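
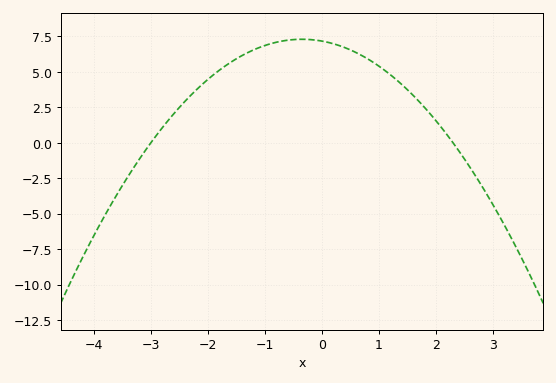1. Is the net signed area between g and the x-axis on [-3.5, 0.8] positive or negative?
positive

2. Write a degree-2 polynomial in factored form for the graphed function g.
y = -1.04(x + 3)(x - 2.3)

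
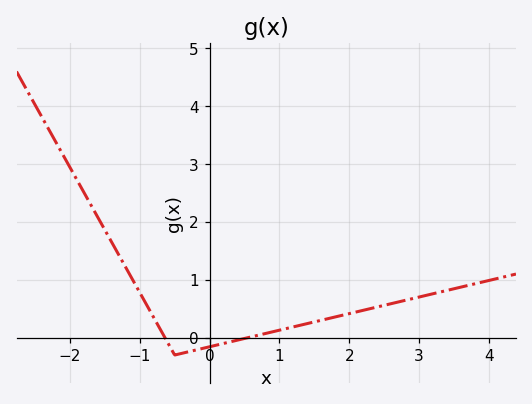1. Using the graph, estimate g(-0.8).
0.349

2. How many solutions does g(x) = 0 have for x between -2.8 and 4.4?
2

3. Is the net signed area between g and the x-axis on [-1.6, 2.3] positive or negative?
positive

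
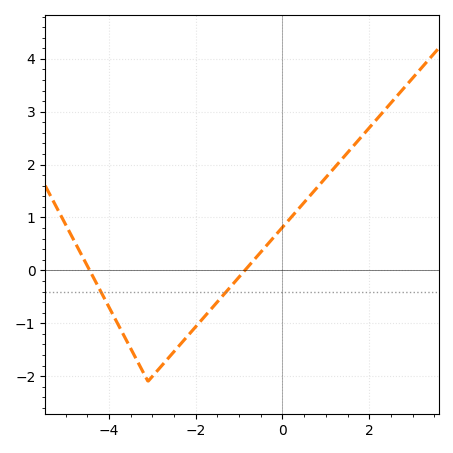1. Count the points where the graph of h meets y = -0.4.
2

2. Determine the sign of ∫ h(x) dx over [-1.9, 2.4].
positive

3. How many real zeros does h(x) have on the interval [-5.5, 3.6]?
2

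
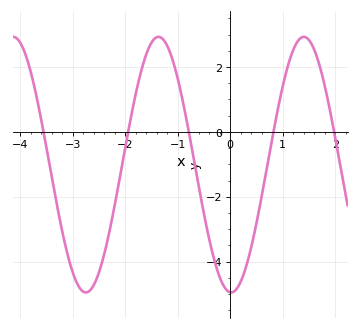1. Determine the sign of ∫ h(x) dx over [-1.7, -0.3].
positive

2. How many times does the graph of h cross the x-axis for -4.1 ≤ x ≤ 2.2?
5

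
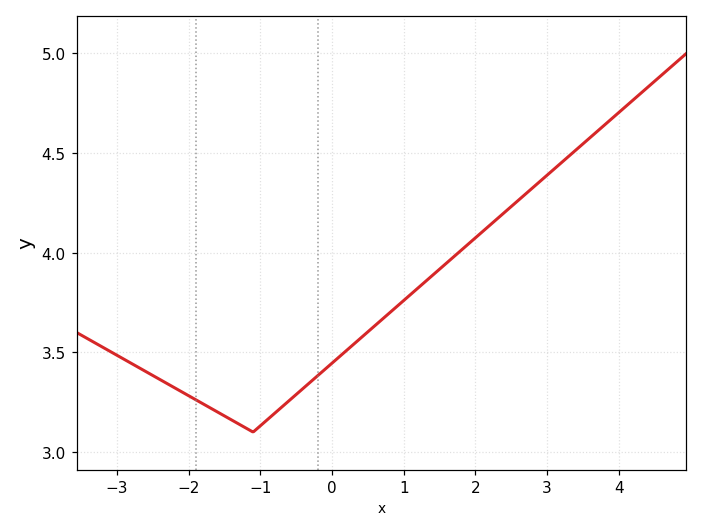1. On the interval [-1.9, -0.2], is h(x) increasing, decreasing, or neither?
neither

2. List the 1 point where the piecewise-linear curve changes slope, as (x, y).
(-1.1, 3.1)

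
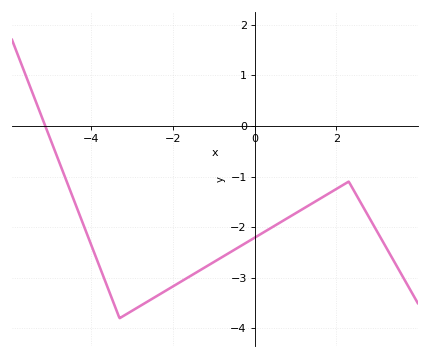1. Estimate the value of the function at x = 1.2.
-1.63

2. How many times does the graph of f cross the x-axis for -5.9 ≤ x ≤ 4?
1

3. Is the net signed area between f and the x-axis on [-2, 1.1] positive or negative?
negative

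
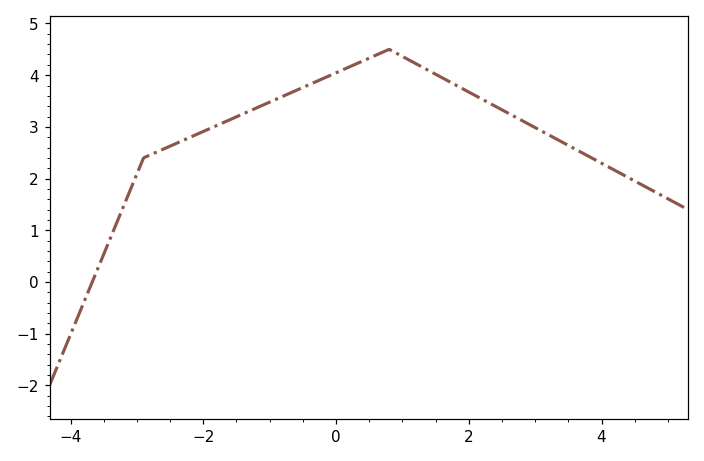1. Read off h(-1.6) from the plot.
3.1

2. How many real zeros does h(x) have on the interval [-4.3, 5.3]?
1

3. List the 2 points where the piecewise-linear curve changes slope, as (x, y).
(-2.9, 2.4); (0.8, 4.5)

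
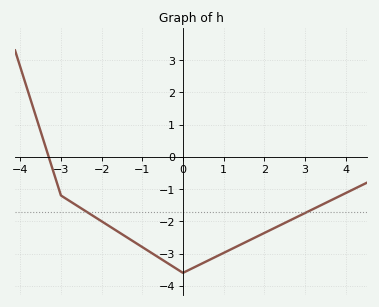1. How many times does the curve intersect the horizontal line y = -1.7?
2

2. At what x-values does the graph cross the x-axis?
-3.3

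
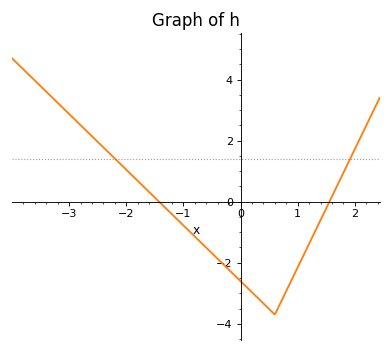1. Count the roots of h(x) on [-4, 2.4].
2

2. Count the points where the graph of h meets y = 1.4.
2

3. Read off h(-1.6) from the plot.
0.4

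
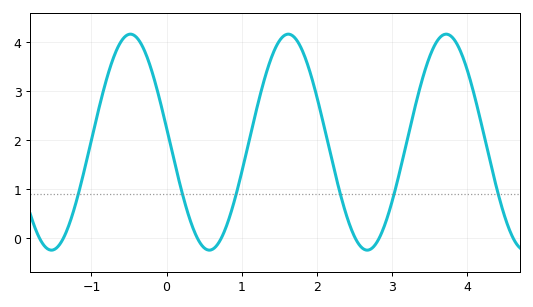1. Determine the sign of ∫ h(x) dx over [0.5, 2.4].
positive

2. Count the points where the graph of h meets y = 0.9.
6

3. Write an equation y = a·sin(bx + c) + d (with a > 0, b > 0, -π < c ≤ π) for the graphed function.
y = 2.2sin(3x + 3) + 1.96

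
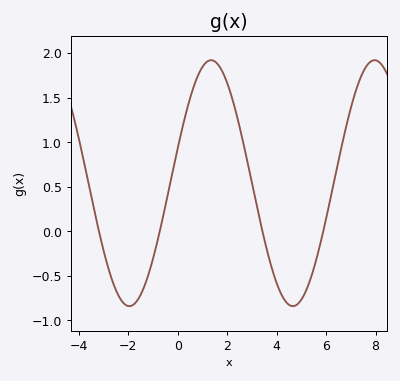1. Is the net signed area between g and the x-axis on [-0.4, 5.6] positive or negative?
positive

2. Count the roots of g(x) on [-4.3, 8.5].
4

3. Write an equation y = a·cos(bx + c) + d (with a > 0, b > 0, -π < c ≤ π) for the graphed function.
y = 1.38cos(0.95x - 1.3) + 0.54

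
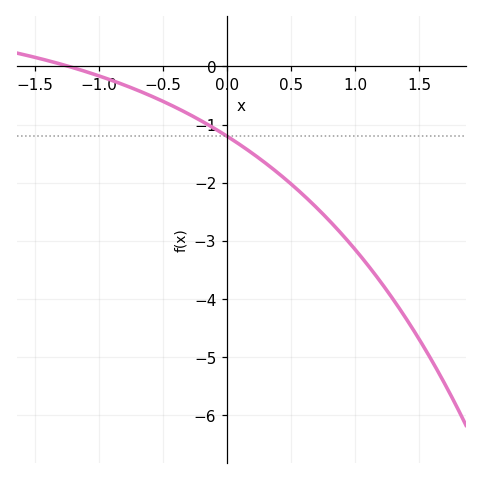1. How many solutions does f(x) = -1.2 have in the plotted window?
1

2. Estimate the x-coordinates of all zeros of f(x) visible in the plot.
-1.25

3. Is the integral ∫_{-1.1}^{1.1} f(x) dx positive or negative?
negative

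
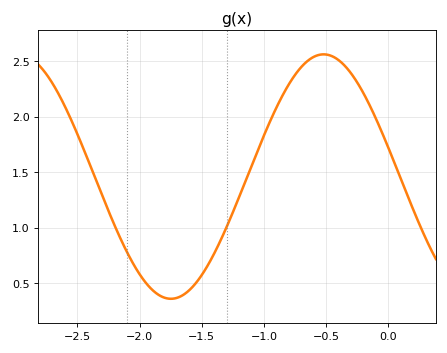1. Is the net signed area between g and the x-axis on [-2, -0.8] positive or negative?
positive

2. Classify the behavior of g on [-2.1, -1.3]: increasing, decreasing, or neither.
neither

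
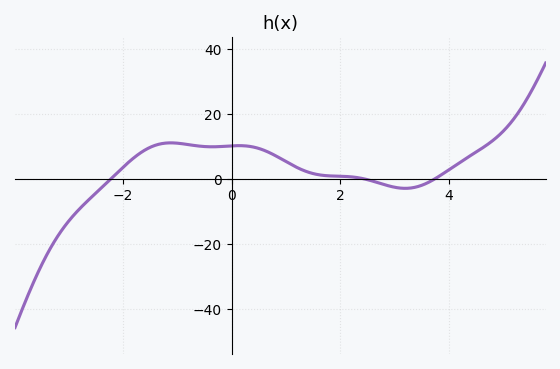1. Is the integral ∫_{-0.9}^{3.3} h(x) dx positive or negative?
positive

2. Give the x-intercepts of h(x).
-2.22, 2.45, 3.74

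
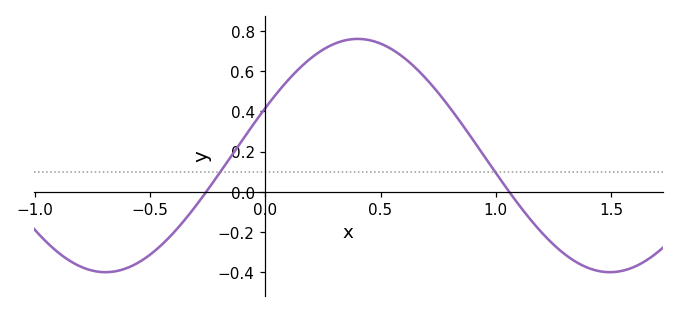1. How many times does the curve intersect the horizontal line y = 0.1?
2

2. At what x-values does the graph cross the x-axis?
-0.25, 1.05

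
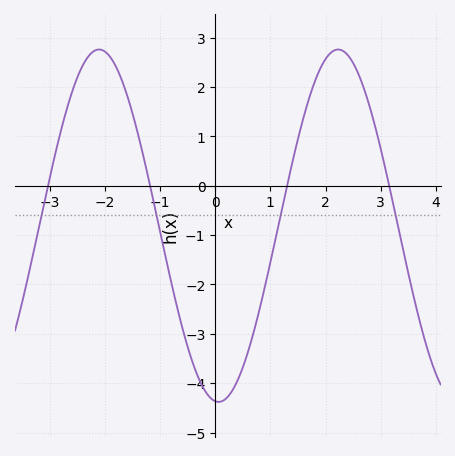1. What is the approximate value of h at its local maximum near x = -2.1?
2.8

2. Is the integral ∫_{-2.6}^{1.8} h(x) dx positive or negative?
negative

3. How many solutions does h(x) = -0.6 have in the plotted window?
4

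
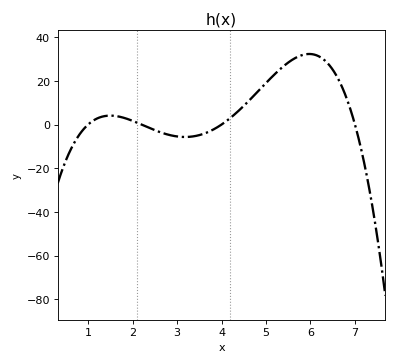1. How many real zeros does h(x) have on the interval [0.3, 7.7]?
4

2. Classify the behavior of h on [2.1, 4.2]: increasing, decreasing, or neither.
neither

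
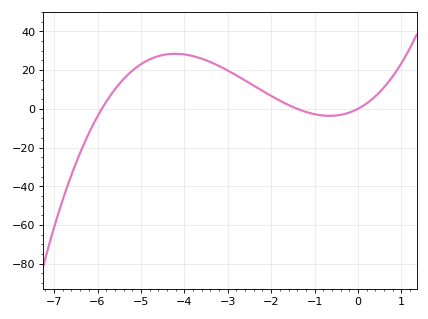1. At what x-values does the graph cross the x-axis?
-6, -1.4, 0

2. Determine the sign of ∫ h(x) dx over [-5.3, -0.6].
positive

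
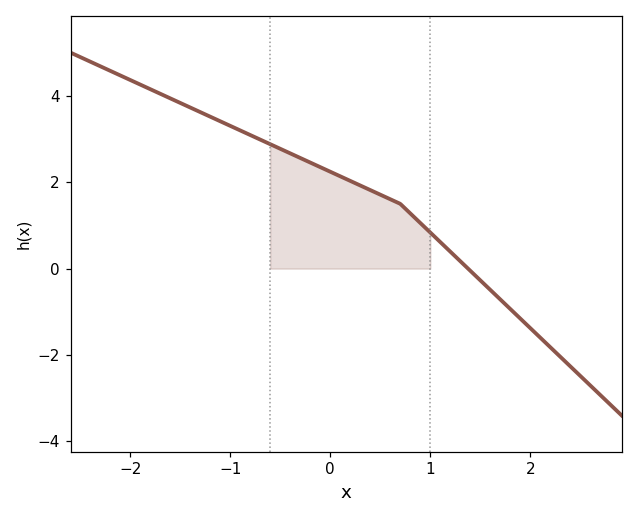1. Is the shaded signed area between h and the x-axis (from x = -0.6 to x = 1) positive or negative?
positive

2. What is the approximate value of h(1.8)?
-0.937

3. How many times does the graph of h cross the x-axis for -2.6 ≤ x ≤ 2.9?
1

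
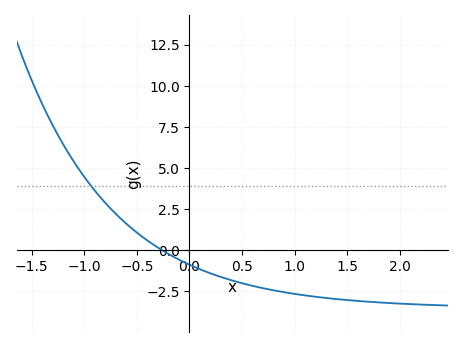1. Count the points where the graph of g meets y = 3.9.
1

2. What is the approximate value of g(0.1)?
-1.16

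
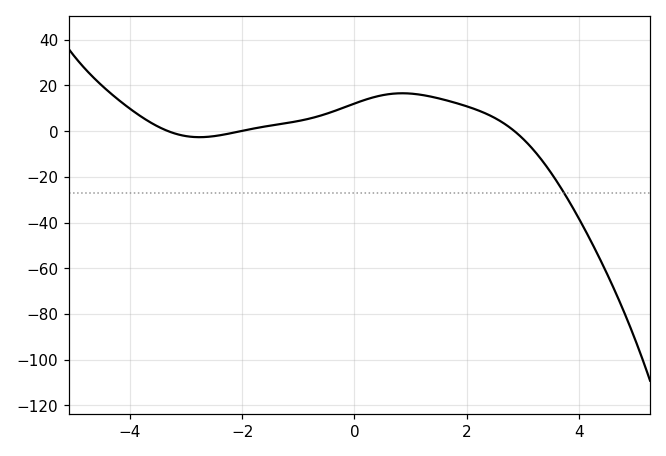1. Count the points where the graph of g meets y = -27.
1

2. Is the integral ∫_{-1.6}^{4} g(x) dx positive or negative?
positive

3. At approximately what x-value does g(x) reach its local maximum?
0.849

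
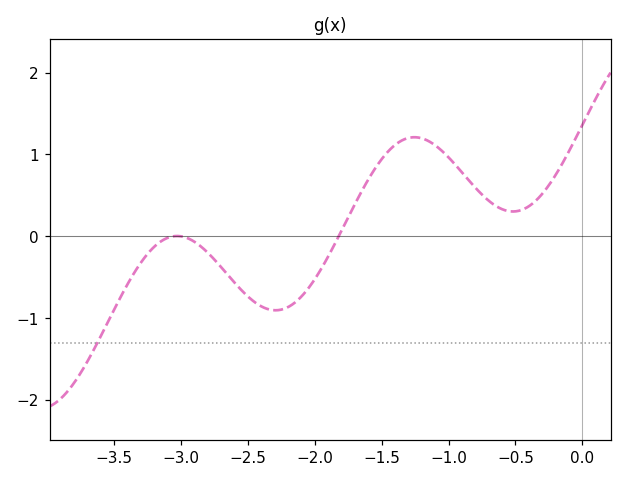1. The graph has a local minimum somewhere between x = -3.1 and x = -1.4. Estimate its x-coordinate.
-2.3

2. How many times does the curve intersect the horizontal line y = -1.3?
1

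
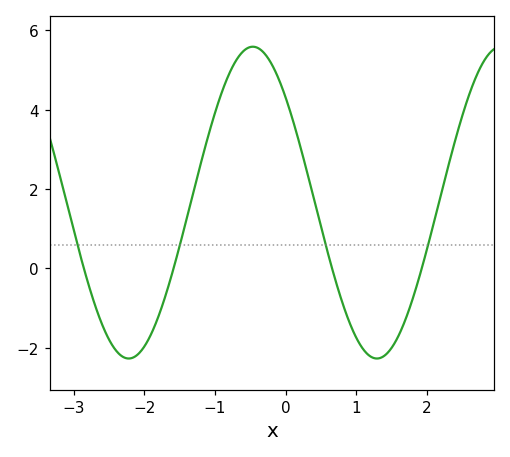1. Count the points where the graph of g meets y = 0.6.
4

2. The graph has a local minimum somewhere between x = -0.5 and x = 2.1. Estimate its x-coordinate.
1.29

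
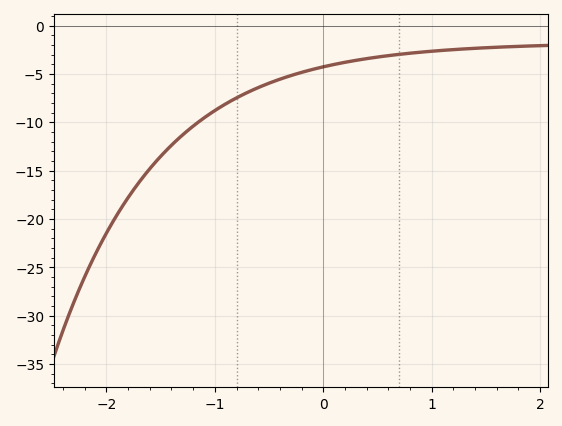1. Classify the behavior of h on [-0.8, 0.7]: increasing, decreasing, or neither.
increasing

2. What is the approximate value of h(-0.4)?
-5.54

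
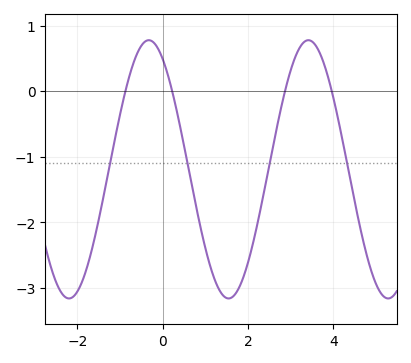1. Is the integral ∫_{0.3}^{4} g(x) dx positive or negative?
negative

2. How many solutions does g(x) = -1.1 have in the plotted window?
4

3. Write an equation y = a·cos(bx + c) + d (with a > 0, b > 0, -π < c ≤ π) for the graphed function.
y = 1.97cos(1.68x + 0.552) - 1.19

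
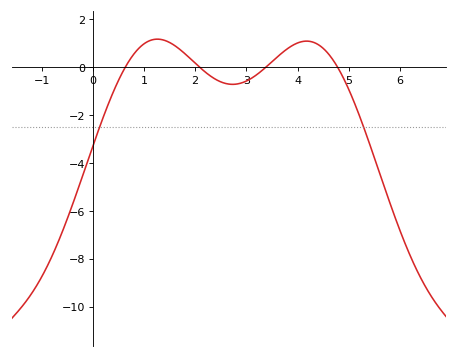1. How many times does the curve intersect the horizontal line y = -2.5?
2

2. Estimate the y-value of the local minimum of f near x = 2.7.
-0.713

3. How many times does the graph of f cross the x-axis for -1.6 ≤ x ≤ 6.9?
4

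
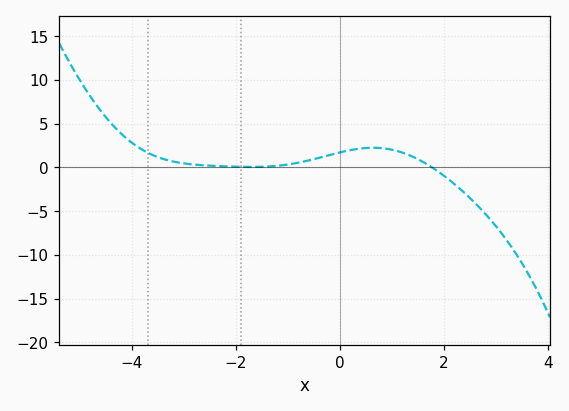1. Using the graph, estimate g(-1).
0.33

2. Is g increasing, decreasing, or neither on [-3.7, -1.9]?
decreasing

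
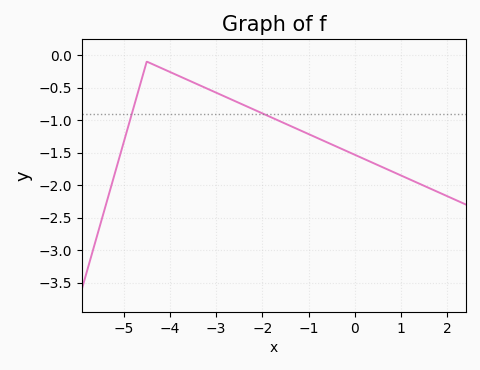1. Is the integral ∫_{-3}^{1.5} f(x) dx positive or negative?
negative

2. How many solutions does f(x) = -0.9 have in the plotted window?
2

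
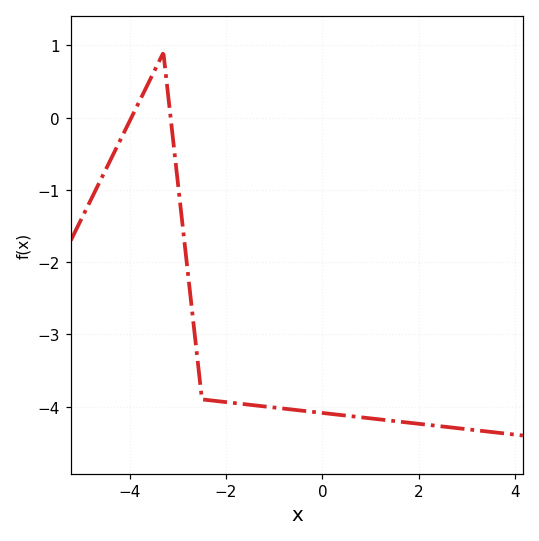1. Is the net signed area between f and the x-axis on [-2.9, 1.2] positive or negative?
negative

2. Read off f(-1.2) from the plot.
-4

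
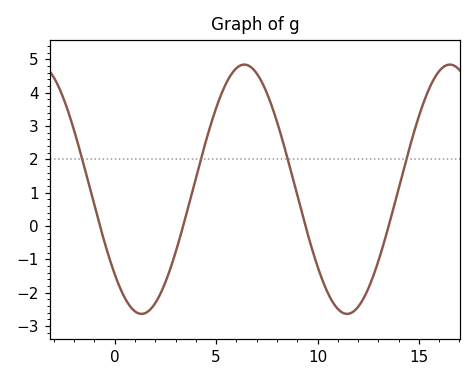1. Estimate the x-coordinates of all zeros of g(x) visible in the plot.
-0.729, 3.37, 9.4, 13.5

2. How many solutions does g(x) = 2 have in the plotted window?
4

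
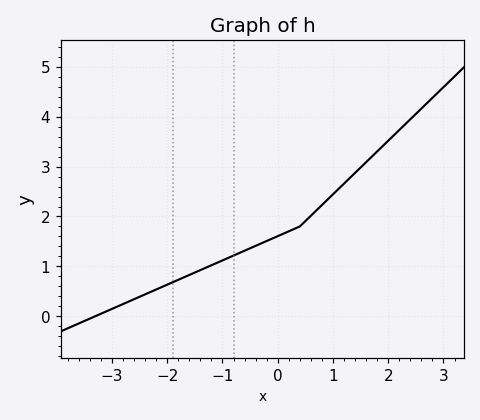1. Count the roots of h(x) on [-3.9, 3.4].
1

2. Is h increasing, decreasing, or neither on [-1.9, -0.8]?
increasing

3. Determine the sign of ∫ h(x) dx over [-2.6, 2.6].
positive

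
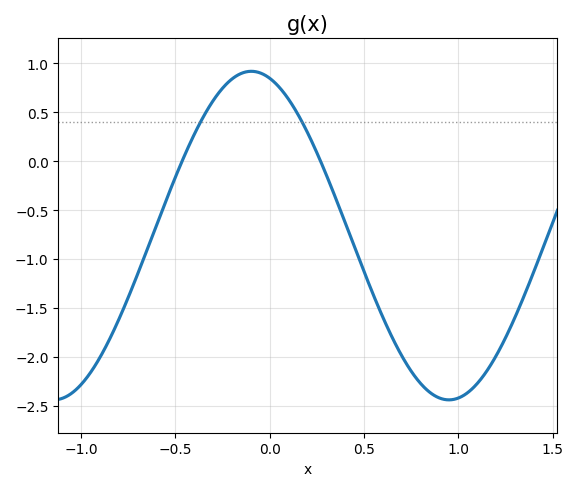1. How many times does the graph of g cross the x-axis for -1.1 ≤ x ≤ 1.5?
2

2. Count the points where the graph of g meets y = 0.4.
2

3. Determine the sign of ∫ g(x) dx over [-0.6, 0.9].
negative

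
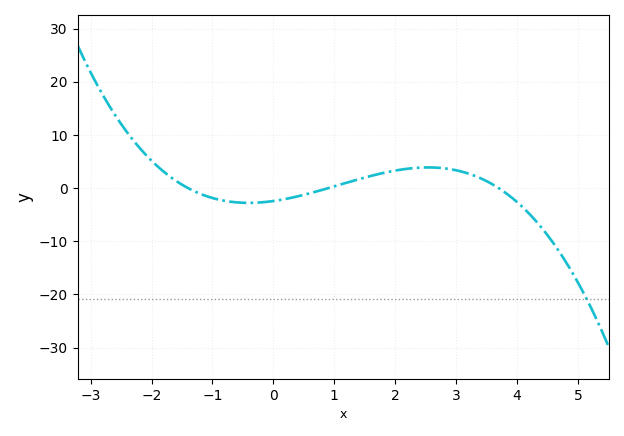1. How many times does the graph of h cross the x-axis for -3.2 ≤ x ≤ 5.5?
3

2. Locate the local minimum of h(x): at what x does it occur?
-0.4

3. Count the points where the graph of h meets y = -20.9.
1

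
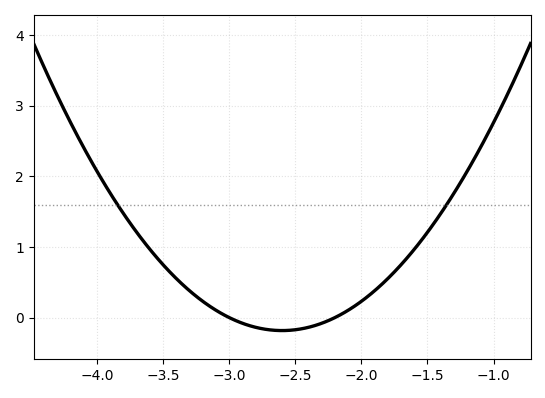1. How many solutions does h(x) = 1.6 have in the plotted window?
2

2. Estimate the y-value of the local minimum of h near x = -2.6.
-0.2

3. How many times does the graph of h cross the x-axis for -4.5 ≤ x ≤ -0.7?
2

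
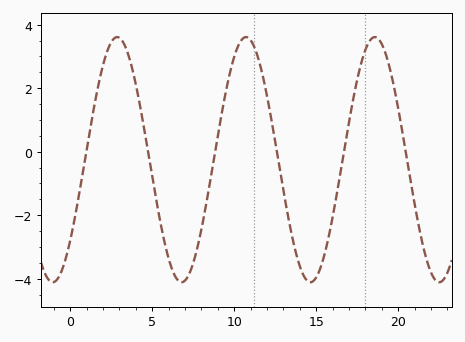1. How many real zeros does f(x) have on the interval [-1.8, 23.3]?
6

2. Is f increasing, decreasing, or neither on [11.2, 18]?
neither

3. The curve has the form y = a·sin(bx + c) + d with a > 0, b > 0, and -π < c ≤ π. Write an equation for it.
y = 3.86sin(0.8x - 0.722) - 0.25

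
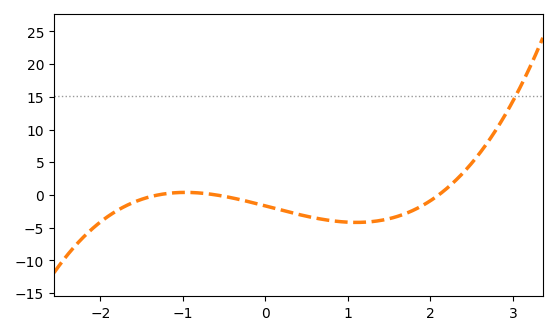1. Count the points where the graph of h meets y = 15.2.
1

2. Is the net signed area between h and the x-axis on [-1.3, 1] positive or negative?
negative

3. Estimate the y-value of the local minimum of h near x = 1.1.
-4.2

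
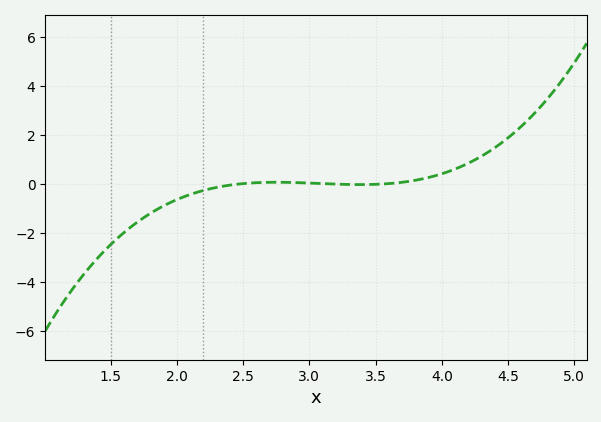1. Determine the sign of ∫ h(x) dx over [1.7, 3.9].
negative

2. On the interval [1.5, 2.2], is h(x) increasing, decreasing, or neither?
increasing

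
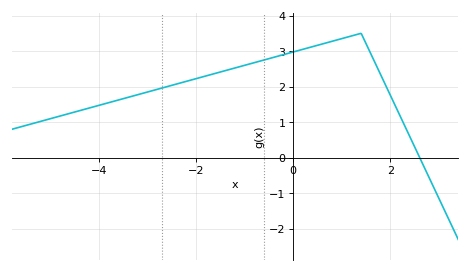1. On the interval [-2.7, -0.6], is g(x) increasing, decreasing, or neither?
increasing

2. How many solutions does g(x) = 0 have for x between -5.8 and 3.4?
1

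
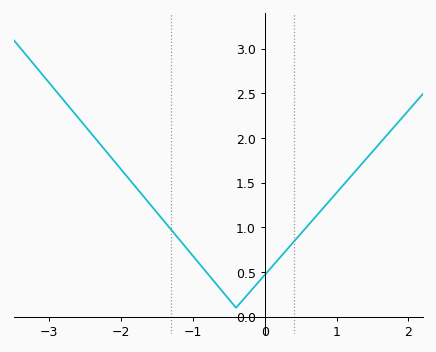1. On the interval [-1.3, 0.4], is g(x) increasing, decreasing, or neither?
neither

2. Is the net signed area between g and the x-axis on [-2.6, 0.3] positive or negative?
positive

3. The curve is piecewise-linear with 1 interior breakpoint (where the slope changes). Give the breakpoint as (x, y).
(-0.4, 0.1)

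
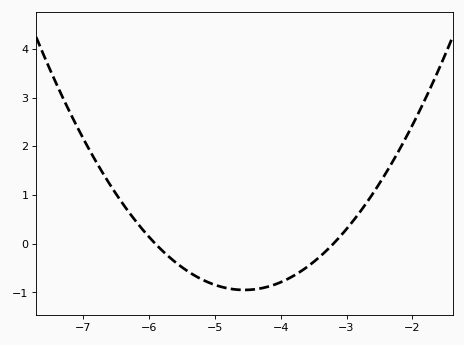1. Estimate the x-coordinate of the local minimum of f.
-4.55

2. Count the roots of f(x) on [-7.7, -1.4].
2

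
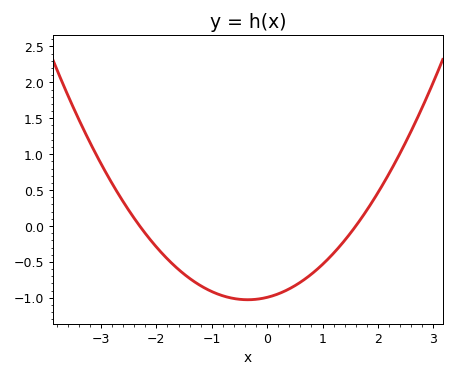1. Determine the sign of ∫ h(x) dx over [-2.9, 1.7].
negative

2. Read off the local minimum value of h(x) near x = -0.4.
-1.03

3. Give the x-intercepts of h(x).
-2.3, 1.6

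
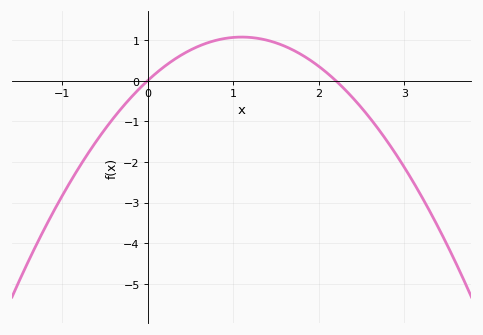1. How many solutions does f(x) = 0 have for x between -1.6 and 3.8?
2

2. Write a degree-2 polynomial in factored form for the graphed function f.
y = -0.89(x - 0)(x - 2.2)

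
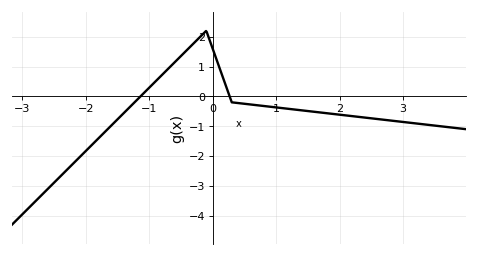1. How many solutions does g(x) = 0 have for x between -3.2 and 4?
2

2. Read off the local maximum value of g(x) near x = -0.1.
2.2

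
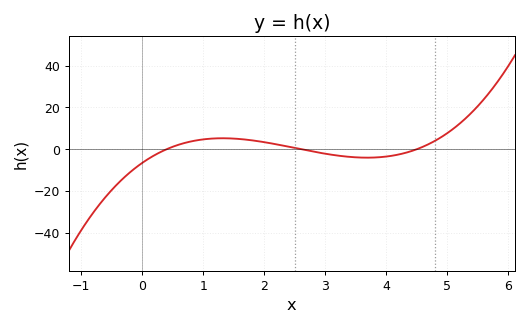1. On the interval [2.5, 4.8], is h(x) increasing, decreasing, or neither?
neither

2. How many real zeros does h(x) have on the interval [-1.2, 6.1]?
3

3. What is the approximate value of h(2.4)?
2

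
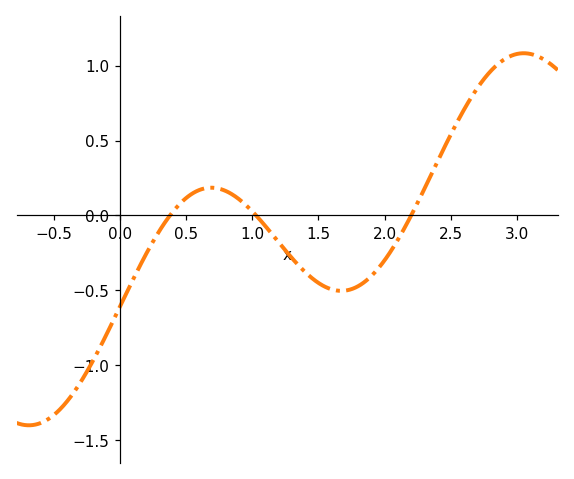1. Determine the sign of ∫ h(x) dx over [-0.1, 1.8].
negative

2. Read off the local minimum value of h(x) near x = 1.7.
-0.503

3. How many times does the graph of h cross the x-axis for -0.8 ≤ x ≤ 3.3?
3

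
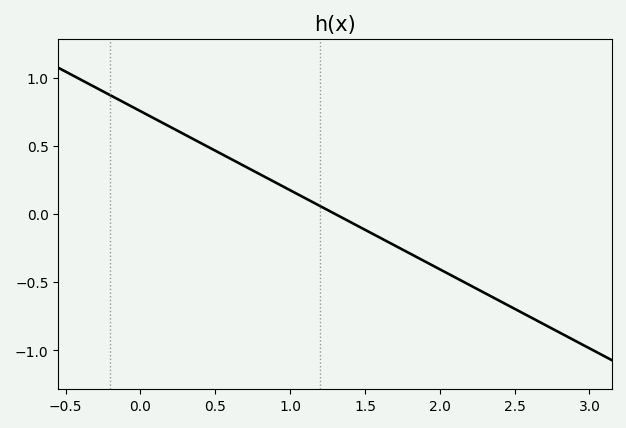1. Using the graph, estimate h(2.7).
-0.8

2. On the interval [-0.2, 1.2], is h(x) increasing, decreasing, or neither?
decreasing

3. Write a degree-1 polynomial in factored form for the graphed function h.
y = -0.58(x - 1.3)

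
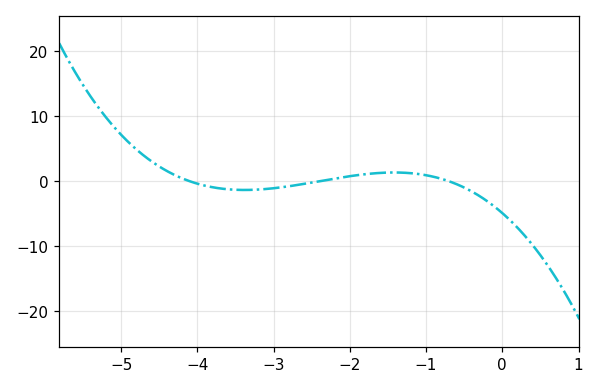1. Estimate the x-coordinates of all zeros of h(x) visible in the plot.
-4.1, -2.4, -0.7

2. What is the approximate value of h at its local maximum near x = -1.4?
1.34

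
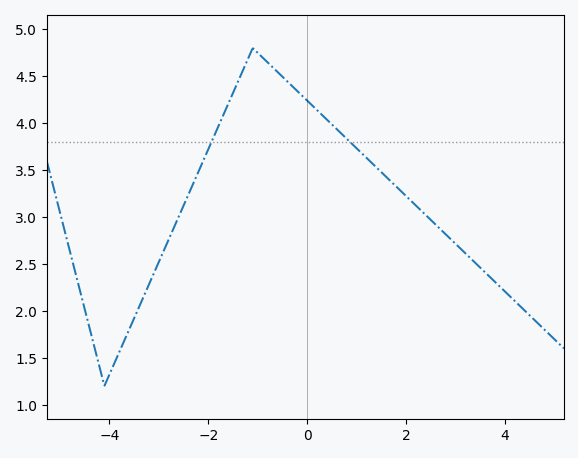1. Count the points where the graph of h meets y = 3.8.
2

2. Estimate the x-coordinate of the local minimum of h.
-4.1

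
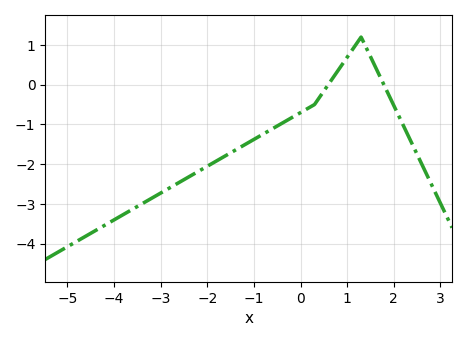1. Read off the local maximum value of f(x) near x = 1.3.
1.2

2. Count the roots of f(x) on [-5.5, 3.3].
2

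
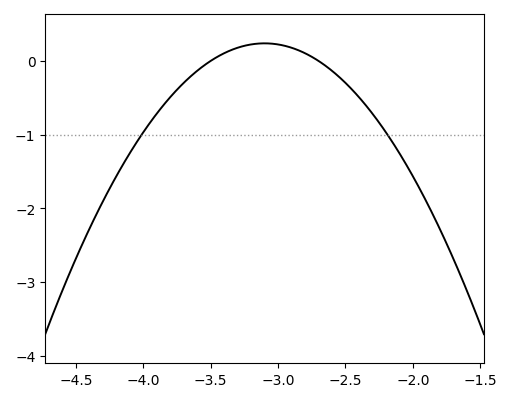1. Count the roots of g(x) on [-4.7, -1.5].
2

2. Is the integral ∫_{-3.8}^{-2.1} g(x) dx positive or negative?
negative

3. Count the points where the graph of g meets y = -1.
2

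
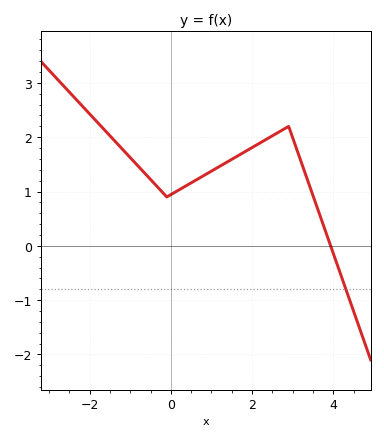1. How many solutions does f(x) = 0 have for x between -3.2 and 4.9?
1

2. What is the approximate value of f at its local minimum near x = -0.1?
0.901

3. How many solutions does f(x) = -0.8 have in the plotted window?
1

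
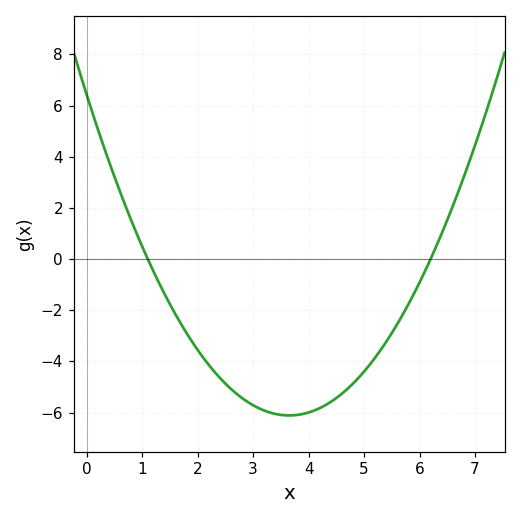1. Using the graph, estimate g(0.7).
2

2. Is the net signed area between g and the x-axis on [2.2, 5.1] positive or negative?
negative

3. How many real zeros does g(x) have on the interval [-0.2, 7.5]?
2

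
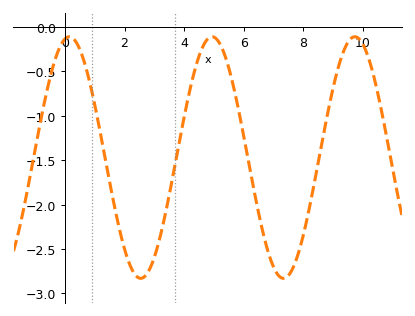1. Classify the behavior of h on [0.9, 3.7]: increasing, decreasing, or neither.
neither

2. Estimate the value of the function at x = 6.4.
-1.92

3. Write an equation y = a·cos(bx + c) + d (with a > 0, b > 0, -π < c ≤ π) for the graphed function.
y = 1.36cos(1.31x - 0.19) - 1.47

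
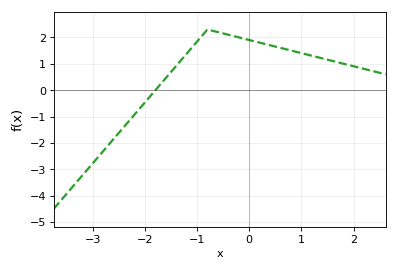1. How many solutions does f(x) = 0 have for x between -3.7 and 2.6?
1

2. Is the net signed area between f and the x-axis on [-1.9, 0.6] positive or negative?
positive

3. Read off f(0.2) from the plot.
1.8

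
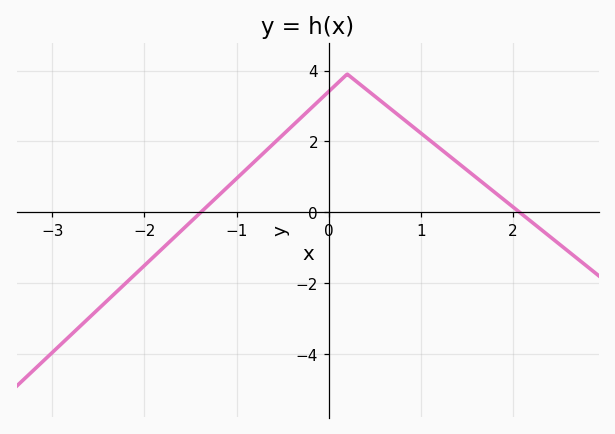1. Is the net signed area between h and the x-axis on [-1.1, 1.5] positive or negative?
positive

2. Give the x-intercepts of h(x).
-1.4, 2.1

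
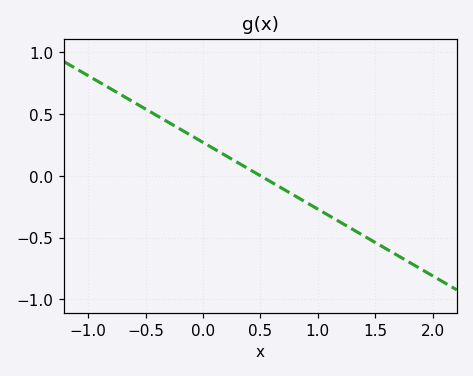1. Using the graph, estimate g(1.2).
-0.378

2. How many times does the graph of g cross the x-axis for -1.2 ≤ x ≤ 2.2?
1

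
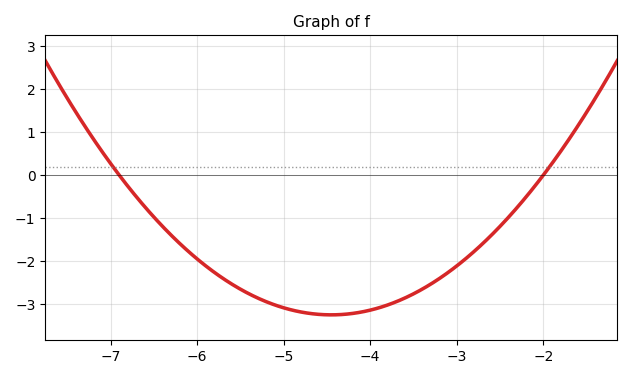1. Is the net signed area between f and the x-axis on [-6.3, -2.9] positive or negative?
negative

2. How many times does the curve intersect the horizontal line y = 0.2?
2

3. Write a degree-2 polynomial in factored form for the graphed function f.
y = 0.54(x + 6.9)(x + 2)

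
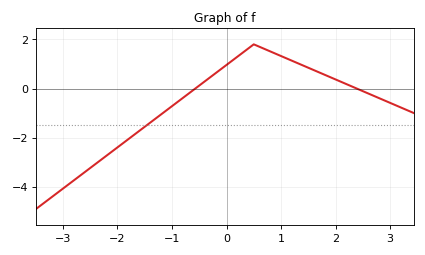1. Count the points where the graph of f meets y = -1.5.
1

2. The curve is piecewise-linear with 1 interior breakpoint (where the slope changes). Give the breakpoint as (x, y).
(0.5, 1.8)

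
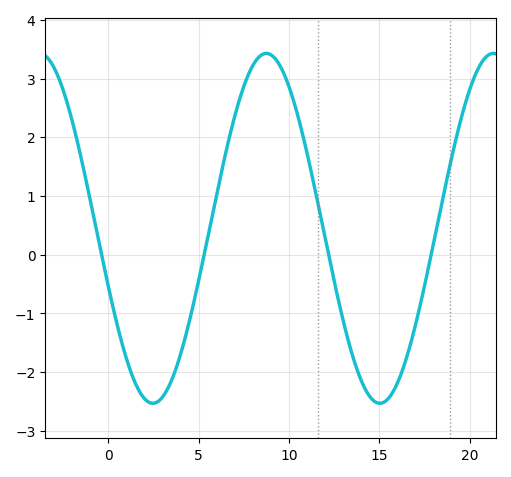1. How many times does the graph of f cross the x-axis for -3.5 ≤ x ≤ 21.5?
4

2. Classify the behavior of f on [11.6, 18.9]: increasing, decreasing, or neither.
neither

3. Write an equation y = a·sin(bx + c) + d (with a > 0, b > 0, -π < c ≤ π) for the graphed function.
y = 2.98sin(0.5x - 2.8) + 0.45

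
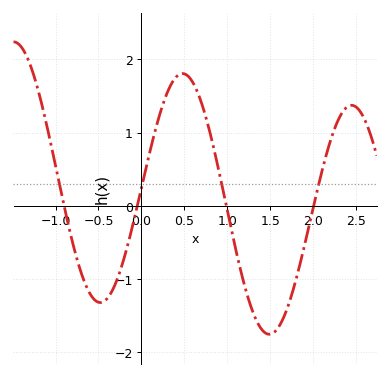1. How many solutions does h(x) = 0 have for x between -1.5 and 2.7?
4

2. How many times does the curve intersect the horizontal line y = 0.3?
4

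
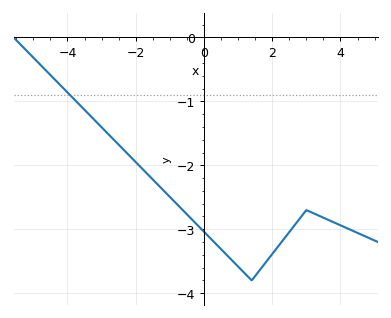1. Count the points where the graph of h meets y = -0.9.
1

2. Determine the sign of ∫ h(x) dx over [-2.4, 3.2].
negative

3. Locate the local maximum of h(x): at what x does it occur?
3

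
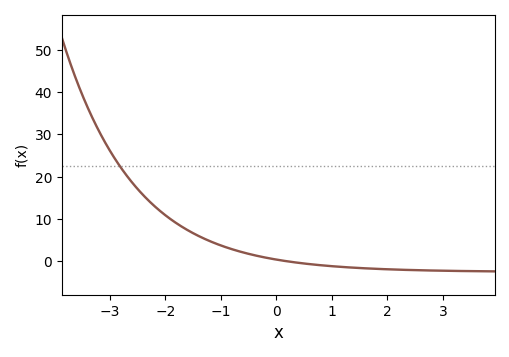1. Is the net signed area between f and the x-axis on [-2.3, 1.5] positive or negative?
positive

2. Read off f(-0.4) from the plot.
1.46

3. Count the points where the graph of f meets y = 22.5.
1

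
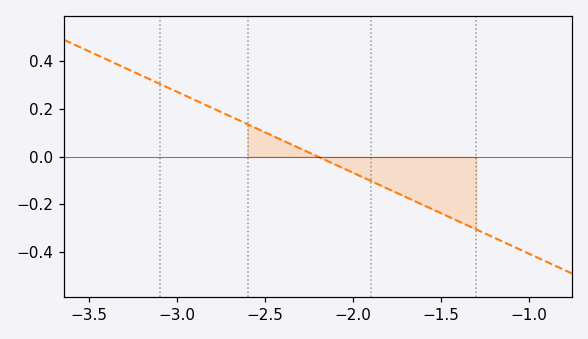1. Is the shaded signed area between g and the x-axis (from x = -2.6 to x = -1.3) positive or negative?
negative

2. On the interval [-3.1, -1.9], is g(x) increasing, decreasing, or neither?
decreasing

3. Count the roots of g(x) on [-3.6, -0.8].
1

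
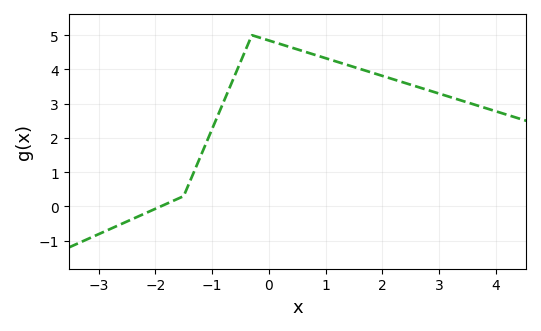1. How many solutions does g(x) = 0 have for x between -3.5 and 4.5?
1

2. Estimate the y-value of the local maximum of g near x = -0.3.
5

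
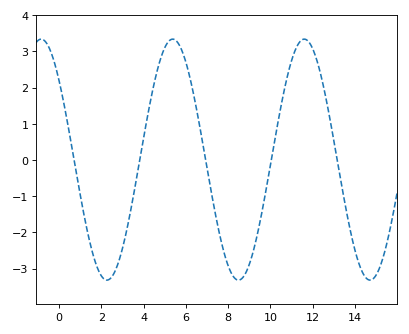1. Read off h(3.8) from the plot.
-0.1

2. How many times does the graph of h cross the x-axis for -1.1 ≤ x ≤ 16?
5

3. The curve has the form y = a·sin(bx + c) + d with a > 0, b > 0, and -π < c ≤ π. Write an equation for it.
y = 3.33sin(1x + 2.4) + 0.01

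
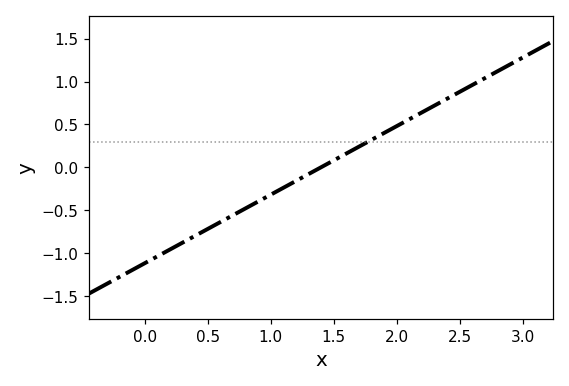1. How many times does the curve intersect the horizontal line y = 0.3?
1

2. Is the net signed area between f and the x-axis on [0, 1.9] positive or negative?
negative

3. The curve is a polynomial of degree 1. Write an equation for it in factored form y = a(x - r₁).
y = 0.8(x - 1.4)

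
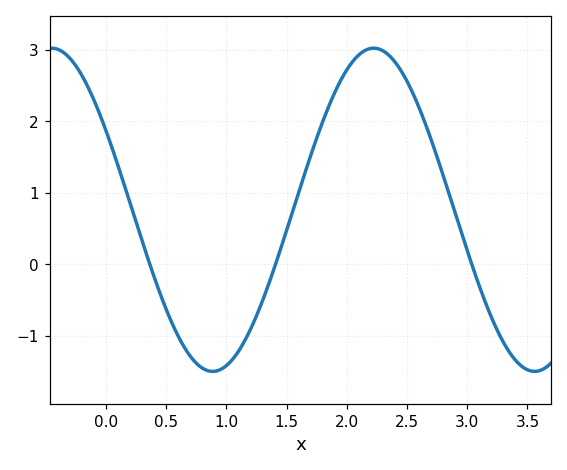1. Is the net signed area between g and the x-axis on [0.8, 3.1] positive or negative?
positive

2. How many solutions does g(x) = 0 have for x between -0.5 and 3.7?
3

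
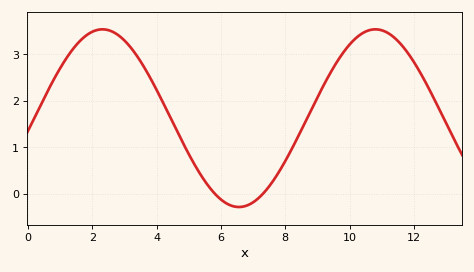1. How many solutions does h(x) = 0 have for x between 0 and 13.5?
2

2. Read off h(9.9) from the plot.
3.13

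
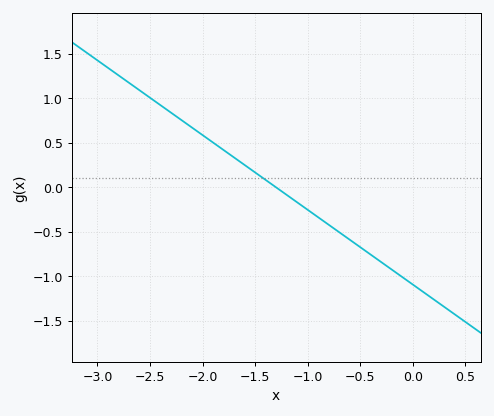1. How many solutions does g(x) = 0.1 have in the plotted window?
1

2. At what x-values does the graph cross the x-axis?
-1.3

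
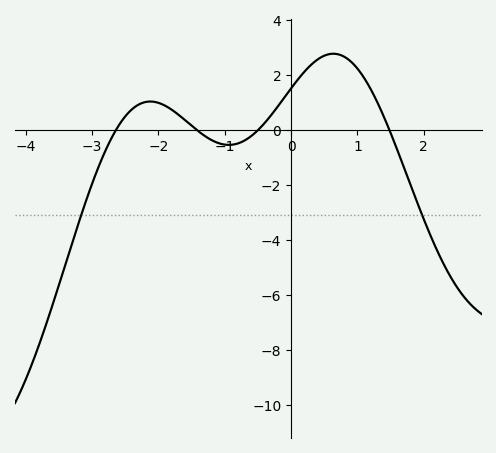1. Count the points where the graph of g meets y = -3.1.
2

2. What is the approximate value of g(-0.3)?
0.6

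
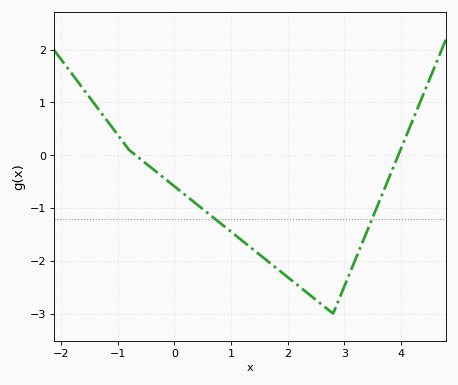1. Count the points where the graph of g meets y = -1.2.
2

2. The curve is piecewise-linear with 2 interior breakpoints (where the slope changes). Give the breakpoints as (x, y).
(-0.8, 0.1); (2.8, -3)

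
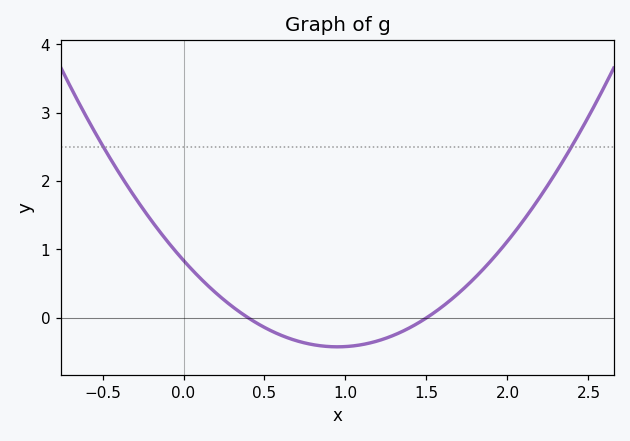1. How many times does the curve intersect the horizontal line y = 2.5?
2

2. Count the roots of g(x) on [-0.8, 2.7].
2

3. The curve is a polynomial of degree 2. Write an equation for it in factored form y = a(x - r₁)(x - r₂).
y = 1.4(x - 0.4)(x - 1.5)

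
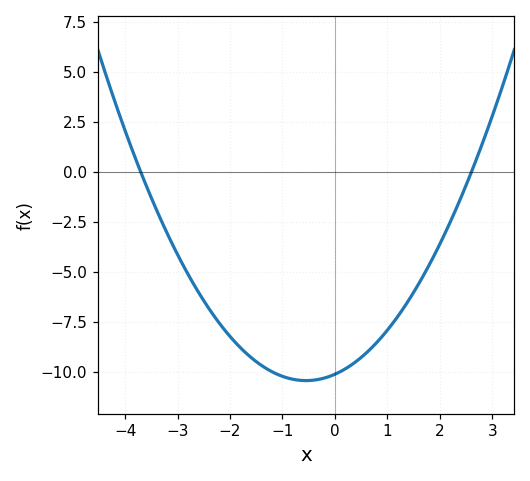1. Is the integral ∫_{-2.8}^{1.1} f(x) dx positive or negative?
negative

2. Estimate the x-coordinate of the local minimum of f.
-0.55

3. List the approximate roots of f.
-3.7, 2.6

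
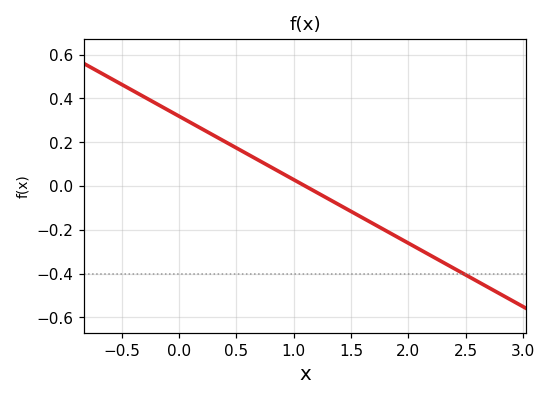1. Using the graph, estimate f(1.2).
-0.02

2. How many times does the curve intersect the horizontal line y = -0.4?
1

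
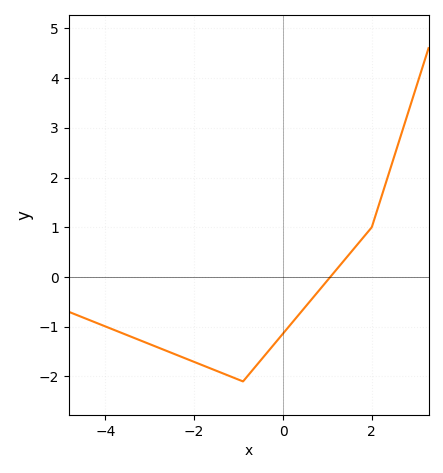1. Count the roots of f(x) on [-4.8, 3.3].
1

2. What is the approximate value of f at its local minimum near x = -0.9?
-2.1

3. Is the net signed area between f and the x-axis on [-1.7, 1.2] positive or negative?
negative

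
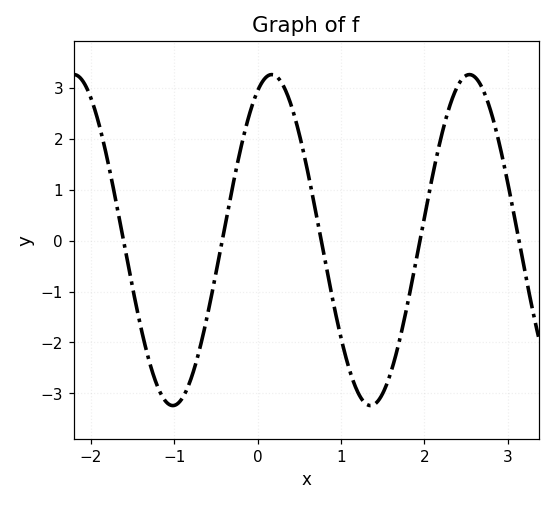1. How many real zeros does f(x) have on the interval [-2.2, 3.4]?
5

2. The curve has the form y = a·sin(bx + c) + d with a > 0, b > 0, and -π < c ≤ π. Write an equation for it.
y = 3.25sin(2.65x + 1.12) + 0.01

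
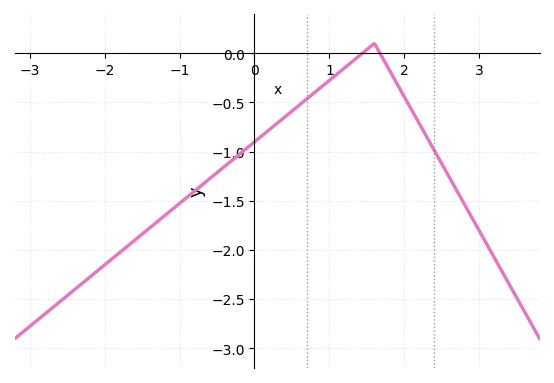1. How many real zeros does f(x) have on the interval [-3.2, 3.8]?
2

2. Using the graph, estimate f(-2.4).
-2.4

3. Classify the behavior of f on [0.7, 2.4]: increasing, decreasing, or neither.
neither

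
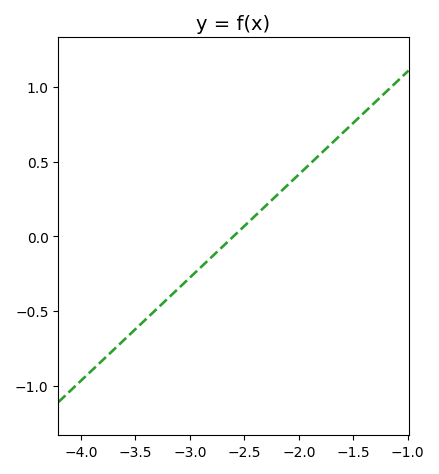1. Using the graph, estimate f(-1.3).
0.9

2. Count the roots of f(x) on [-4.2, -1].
1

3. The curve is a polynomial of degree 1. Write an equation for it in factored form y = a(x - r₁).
y = 0.69(x + 2.6)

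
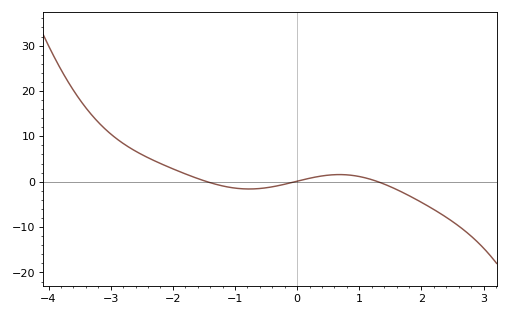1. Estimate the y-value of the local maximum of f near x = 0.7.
1.57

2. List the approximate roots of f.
-1.45, -0.032, 1.3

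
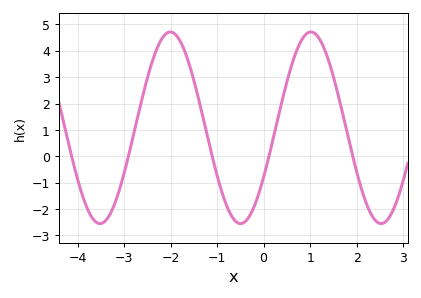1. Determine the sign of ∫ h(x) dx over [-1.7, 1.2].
positive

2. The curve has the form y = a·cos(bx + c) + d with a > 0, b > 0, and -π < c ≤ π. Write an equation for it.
y = 3.63cos(2.08x - 2.11) + 1.08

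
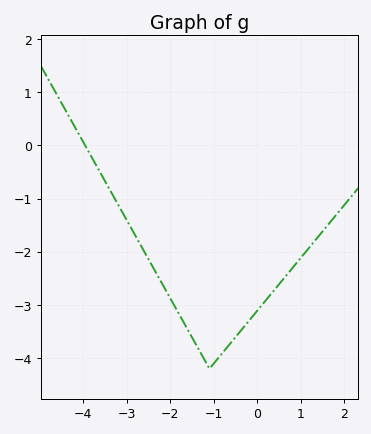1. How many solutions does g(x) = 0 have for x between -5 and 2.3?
1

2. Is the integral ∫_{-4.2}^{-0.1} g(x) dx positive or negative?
negative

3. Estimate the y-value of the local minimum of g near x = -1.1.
-4.2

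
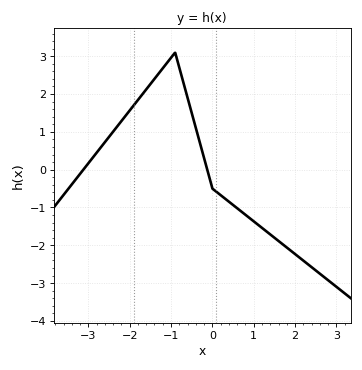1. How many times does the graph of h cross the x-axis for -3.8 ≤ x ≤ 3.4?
2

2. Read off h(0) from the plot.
-0.5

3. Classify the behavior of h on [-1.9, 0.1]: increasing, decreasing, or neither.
neither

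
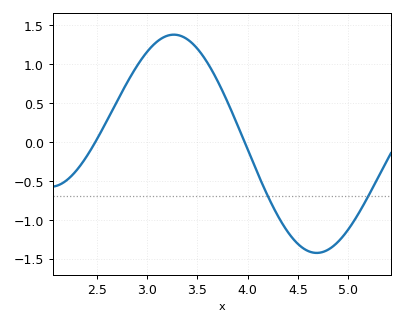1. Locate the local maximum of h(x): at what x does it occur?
3.25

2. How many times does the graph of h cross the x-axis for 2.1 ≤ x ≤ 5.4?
2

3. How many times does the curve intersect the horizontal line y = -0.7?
2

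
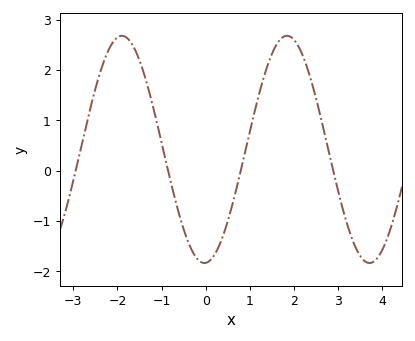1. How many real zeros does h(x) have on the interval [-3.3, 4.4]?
4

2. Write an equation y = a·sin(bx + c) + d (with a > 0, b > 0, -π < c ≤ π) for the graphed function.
y = 2.26sin(1.7x - 1.5) + 0.42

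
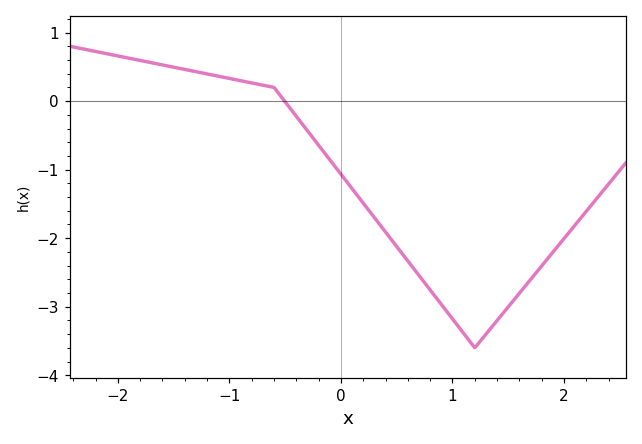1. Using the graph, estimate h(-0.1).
-0.9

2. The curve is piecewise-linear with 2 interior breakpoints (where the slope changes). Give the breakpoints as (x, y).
(-0.6, 0.2); (1.2, -3.6)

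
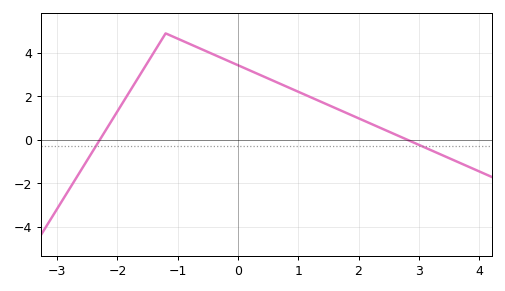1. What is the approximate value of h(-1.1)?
4.8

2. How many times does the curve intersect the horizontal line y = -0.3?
2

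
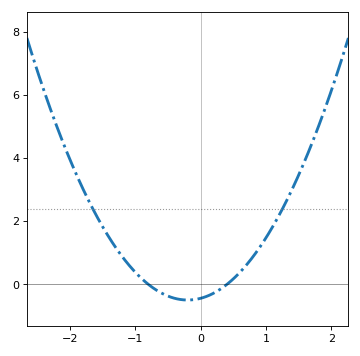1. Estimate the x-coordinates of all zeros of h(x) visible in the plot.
-0.8, 0.4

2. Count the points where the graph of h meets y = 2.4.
2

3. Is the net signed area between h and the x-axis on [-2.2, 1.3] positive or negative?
positive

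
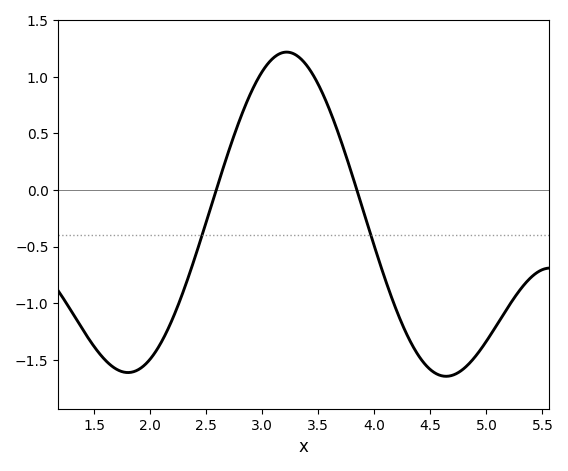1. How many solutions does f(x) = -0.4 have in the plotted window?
2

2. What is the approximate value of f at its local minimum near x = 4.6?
-1.65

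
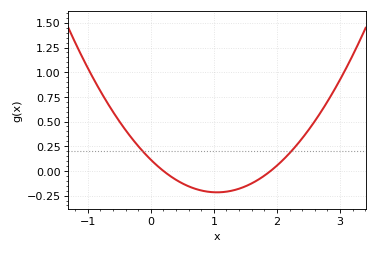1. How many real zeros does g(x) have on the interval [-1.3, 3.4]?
2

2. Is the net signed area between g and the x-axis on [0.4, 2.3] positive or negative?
negative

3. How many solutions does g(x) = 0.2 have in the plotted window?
2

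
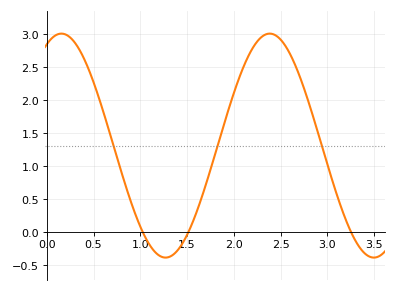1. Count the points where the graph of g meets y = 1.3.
3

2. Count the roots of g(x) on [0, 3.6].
3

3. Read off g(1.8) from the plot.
1.18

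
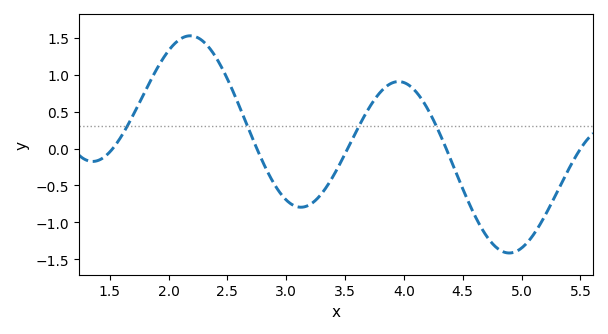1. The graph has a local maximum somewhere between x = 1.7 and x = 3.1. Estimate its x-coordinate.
2.18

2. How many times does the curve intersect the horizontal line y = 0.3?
4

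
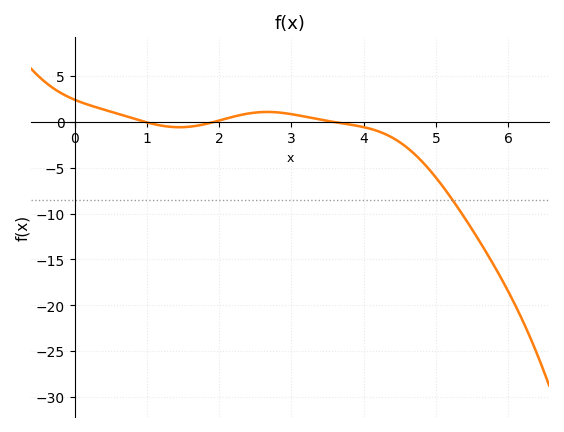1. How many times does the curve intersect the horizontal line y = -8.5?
1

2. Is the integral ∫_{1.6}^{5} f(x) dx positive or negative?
negative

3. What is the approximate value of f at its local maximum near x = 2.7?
1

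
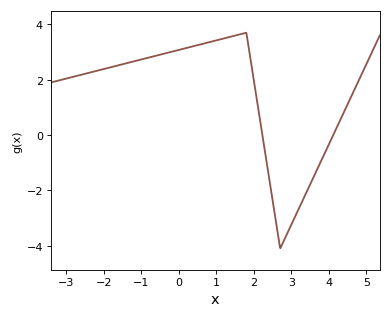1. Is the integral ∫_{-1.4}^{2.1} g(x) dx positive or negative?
positive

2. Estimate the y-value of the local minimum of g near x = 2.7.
-4.1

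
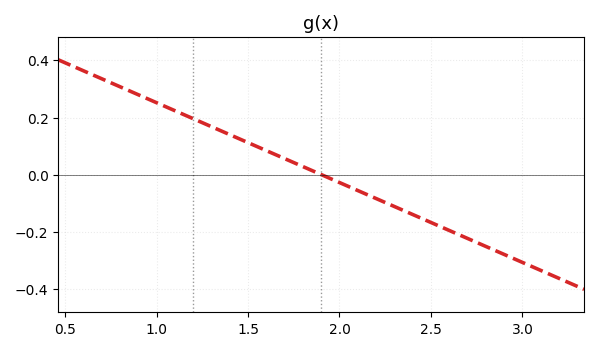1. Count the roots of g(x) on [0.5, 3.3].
1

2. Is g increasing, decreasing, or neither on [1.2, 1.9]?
decreasing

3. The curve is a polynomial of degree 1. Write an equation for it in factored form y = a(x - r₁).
y = -0.28(x - 1.9)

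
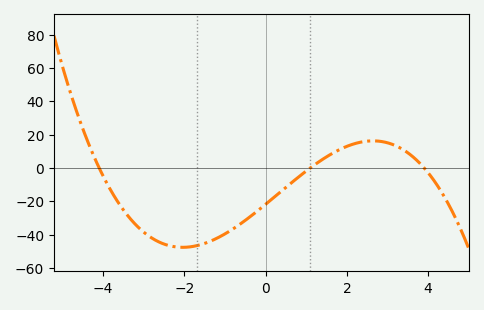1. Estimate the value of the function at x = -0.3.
-27.7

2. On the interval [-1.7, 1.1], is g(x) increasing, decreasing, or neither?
increasing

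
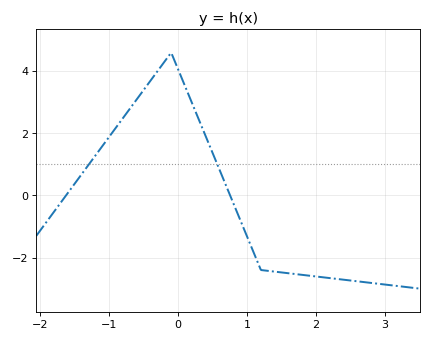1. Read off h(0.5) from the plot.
1.37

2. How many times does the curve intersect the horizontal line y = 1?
2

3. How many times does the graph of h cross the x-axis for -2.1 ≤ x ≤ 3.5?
2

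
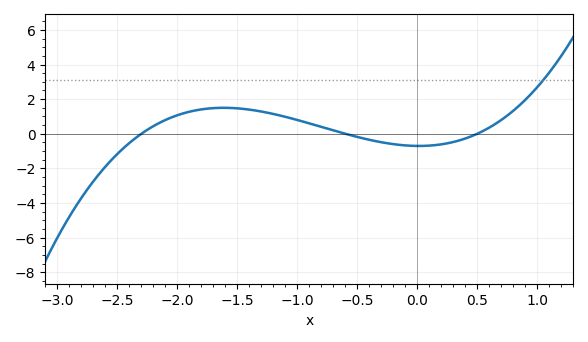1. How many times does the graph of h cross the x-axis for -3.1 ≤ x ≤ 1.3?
3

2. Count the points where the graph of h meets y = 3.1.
1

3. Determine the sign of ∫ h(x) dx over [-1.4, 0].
positive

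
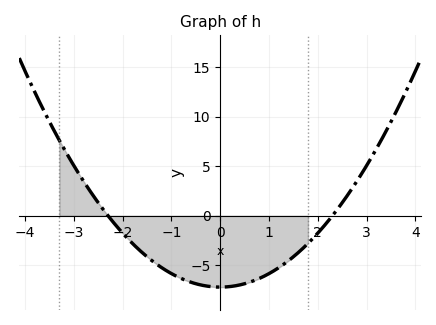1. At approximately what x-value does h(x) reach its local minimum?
0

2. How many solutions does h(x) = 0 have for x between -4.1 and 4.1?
2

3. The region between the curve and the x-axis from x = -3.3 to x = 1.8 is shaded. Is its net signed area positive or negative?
negative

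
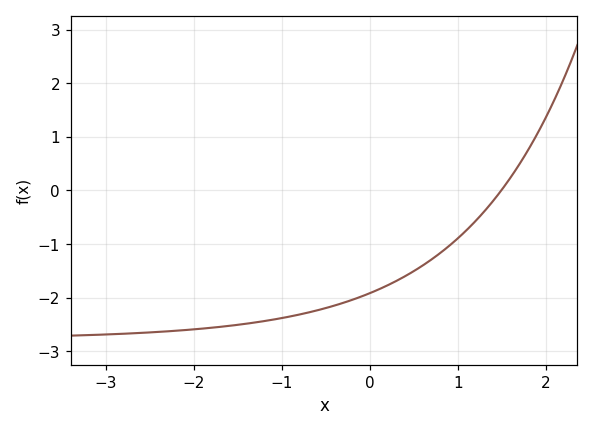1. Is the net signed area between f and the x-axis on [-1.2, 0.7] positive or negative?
negative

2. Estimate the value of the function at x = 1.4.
-0.201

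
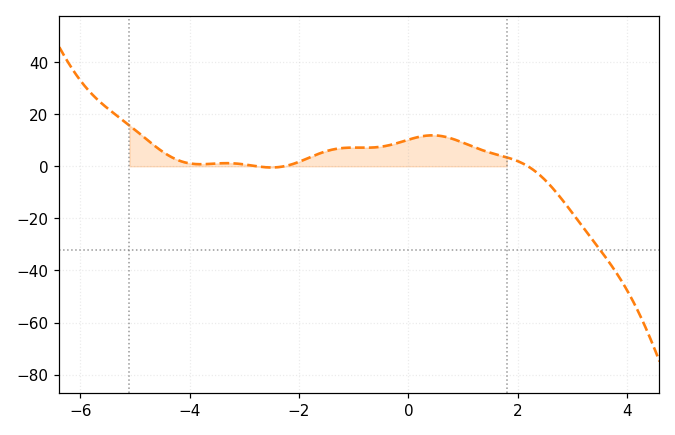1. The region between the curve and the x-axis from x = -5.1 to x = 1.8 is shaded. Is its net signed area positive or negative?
positive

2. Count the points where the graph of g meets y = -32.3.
1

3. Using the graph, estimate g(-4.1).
1.57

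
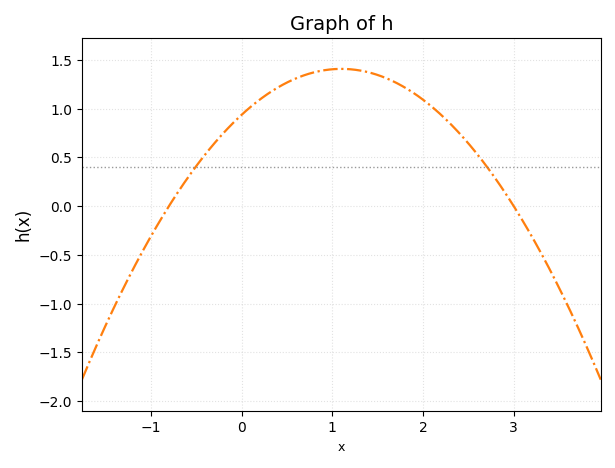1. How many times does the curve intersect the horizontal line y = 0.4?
2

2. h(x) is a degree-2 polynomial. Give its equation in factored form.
y = -0.39(x + 0.8)(x - 3)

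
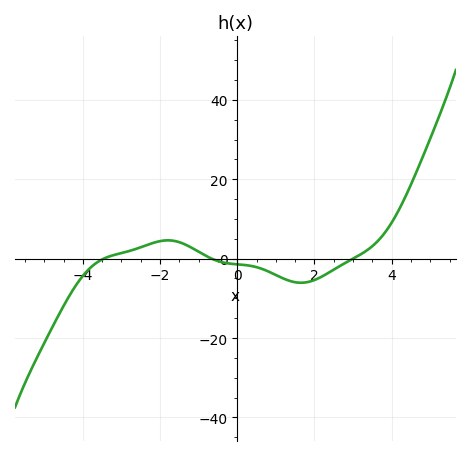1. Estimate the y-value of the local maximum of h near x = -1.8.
4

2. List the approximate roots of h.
-3.4, -0.6, 3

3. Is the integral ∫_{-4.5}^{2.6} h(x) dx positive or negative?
negative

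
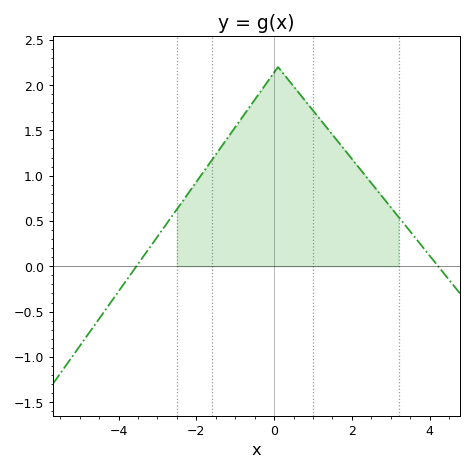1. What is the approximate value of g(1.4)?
1.5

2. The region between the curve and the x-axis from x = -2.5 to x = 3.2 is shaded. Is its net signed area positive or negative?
positive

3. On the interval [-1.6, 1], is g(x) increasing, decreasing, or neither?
neither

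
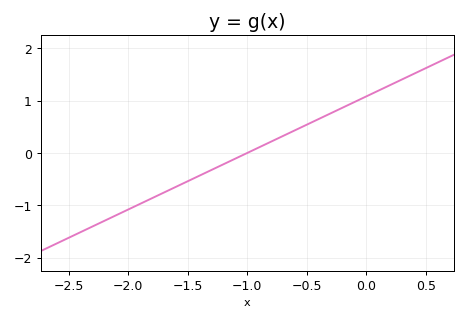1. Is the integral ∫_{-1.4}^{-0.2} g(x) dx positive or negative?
positive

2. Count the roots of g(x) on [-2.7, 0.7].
1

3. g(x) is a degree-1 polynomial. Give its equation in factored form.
y = 1.08(x + 1)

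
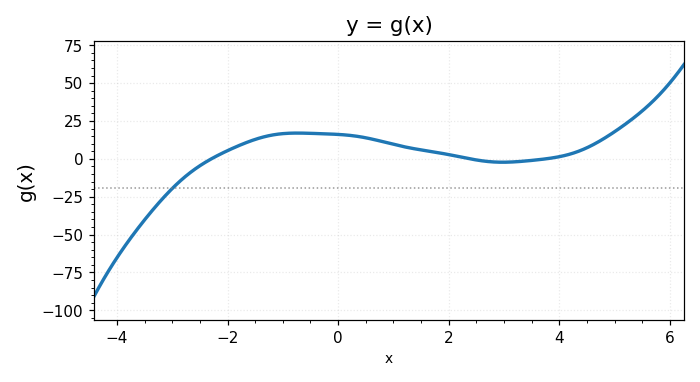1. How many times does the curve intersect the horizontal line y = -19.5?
1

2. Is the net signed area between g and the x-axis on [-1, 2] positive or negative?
positive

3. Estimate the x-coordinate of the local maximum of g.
-0.8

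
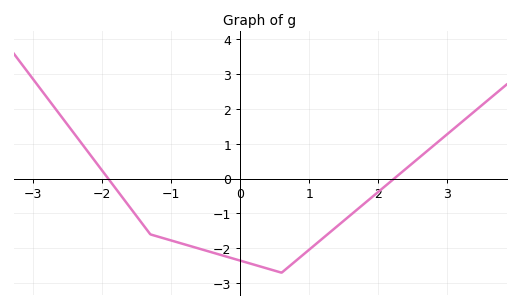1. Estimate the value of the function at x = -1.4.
-1.3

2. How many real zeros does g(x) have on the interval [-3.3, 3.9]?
2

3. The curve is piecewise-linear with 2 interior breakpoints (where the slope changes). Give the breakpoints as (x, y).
(-1.3, -1.6); (0.6, -2.7)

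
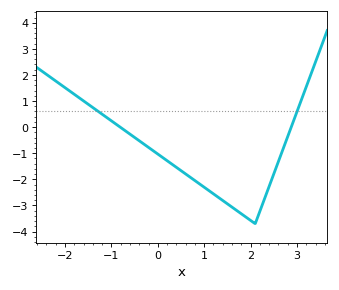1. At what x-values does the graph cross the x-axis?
-0.8, 2.9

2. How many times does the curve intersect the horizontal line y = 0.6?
2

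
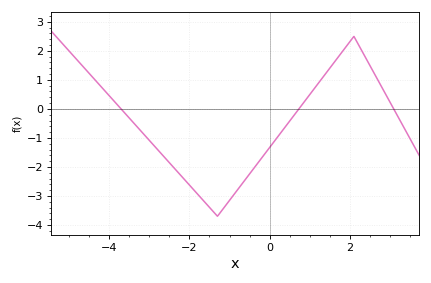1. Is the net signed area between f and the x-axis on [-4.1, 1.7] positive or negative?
negative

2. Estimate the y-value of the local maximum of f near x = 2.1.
2.5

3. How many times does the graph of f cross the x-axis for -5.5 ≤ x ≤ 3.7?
3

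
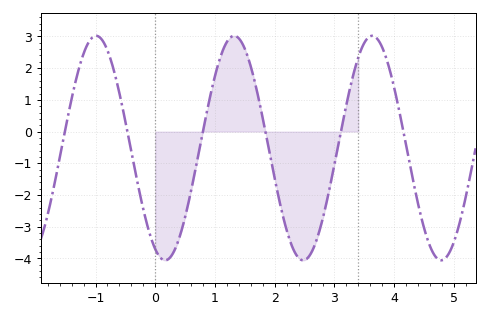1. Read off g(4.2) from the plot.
-0.4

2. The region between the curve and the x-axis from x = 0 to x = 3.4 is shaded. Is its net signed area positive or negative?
negative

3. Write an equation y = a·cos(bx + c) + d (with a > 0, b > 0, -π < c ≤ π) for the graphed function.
y = 3.54cos(2.7x + 2.7) - 0.52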